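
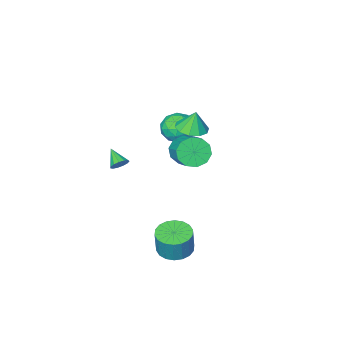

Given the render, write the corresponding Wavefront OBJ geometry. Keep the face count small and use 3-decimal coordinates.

v 2.423 3.418 -3.429
v 3.425 2.996 -3.516
v 3.658 3.22 -1.918
v 2.657 3.642 -1.831
v 3.5 3.469 -3.593
v 3.733 3.693 -1.995
v 3.362 3.932 -3.638
v 3.595 4.156 -2.04
v 3.038 4.293 -3.641
v 3.271 4.517 -2.043
v 2.592 4.481 -3.602
v 2.826 4.705 -2.005
v 2.113 4.458 -3.529
v 2.347 4.682 -1.931
v 1.696 4.23 -3.436
v 1.929 4.453 -1.838
v 1.422 3.84 -3.342
v 1.655 4.064 -1.744
v 1.347 3.367 -3.265
v 1.58 3.591 -1.667
v 1.485 2.904 -3.22
v 1.718 3.128 -1.622
v 1.809 2.543 -3.217
v 2.042 2.767 -1.619
v 2.254 2.355 -3.255
v 2.488 2.579 -1.658
v 2.733 2.378 -3.329
v 2.967 2.602 -1.731
v 3.151 2.607 -3.422
v 3.384 2.83 -1.824
v 2.029 -3.382 -0.648
v 2.648 -3.382 -0.616
v 1.991 -4.478 0.068
v 2.536 -3.199 -0.341
v 2.262 -3.073 -0.163
v 1.915 -3.046 -0.139
v 1.604 -3.125 -0.277
v 1.427 -3.286 -0.532
v 1.442 -3.477 -0.824
v 1.643 -3.638 -1.06
v 1.967 -3.717 -1.165
v 2.31 -3.69 -1.106
v 2.564 -3.566 -0.901
v 0.189 1.023 2.638
v 0.685 0.446 3.347
v 1.146 1.981 4.272
v 0.651 2.557 3.562
v 1.105 0.598 2.886
v 1.567 2.132 3.81
v 1.176 0.912 2.329
v 1.638 2.446 3.254
v 0.87 1.268 1.891
v 1.332 2.803 2.815
v 0.304 1.531 1.737
v 0.765 3.065 2.662
v -0.306 1.599 1.928
v 0.155 3.134 2.853
v -0.727 1.448 2.39
v -0.265 2.982 3.314
v -0.798 1.134 2.946
v -0.336 2.668 3.871
v -0.492 0.777 3.385
v -0.03 2.312 4.309
v 0.075 0.515 3.538
v 0.536 2.049 4.463
v -1.851 -3.112 1.217
v -1.284 -4.061 0.842
v -3.456 -3.779 0.478
v -2.889 -4.728 0.103
v -3.059 -4.563 1.246
v -2.067 -4.151 1.703
v -2.673 -3.689 -0.383
v -1.681 -3.277 0.074
v -1.792 -4.417 -0.147
v -2.031 -4.958 0.86
v -2.709 -2.882 0.46
v -2.948 -3.423 1.467
v -1.427 -3.528 1.094
v -3.313 -4.312 0.226
v -3.413 -4.215 0.897
v -3.08 -4.773 0.677
v -1.887 -3.581 1.6
v -1.554 -4.139 1.38
v -2.597 -4.434 1.617
v -3.186 -3.701 -0.06
v -2.853 -4.259 -0.28
v -1.66 -3.067 0.643
v -1.327 -3.625 0.423
v -2.143 -3.406 -0.297
v -1.392 -4.295 0.293
v -2.335 -4.687 -0.141
v -2.208 -4.076 -0.427
v -1.625 -3.834 -0.158
v -1.532 -4.613 0.885
v -2.475 -5.005 0.45
v -2.576 -4.908 1.122
v -1.993 -4.666 1.39
v -1.831 -4.822 0.303
v -2.265 -2.835 0.87
v -3.208 -3.227 0.435
v -2.747 -3.174 -0.07
v -2.164 -2.932 0.198
v -2.405 -3.153 1.461
v -3.348 -3.545 1.027
v -3.115 -4.006 1.478
v -2.532 -3.764 1.747
v -2.909 -3.018 1.017
v -2.094 -1.964 1.931
v -1.095 -1.745 2.046
v -2.286 -1.816 3.309
v -1.405 -1.199 1.944
v -1.979 -0.945 1.837
v -2.597 -1.08 1.766
v -3.023 -1.553 1.758
v -3.094 -2.183 1.815
v -2.783 -2.73 1.917
v -2.209 -2.983 2.024
v -1.592 -2.848 2.095
v -1.166 -2.375 2.103
f 2 1 5
f 2 5 3
f 3 5 6
f 3 6 4
f 5 1 7
f 5 7 6
f 6 7 8
f 6 8 4
f 7 1 9
f 7 9 8
f 8 9 10
f 8 10 4
f 9 1 11
f 9 11 10
f 10 11 12
f 10 12 4
f 11 1 13
f 11 13 12
f 12 13 14
f 12 14 4
f 13 1 15
f 13 15 14
f 14 15 16
f 14 16 4
f 15 1 17
f 15 17 16
f 16 17 18
f 16 18 4
f 17 1 19
f 17 19 18
f 18 19 20
f 18 20 4
f 19 1 21
f 19 21 20
f 20 21 22
f 20 22 4
f 21 1 23
f 21 23 22
f 22 23 24
f 22 24 4
f 23 1 25
f 23 25 24
f 24 25 26
f 24 26 4
f 25 1 27
f 25 27 26
f 26 27 28
f 26 28 4
f 27 1 29
f 27 29 28
f 28 29 30
f 28 30 4
f 29 1 2
f 29 2 30
f 30 2 3
f 30 3 4
f 32 31 34
f 32 34 33
f 34 31 35
f 34 35 33
f 35 31 36
f 35 36 33
f 36 31 37
f 36 37 33
f 37 31 38
f 37 38 33
f 38 31 39
f 38 39 33
f 39 31 40
f 39 40 33
f 40 31 41
f 40 41 33
f 41 31 42
f 41 42 33
f 42 31 43
f 42 43 33
f 43 31 32
f 43 32 33
f 45 44 48
f 45 48 46
f 46 48 49
f 46 49 47
f 48 44 50
f 48 50 49
f 49 50 51
f 49 51 47
f 50 44 52
f 50 52 51
f 51 52 53
f 51 53 47
f 52 44 54
f 52 54 53
f 53 54 55
f 53 55 47
f 54 44 56
f 54 56 55
f 55 56 57
f 55 57 47
f 56 44 58
f 56 58 57
f 57 58 59
f 57 59 47
f 58 44 60
f 58 60 59
f 59 60 61
f 59 61 47
f 60 44 62
f 60 62 61
f 61 62 63
f 61 63 47
f 62 44 64
f 62 64 63
f 63 64 65
f 63 65 47
f 64 44 45
f 64 45 65
f 65 45 46
f 65 46 47
f 66 103 82
f 103 77 106
f 82 106 71
f 103 106 82
f 66 82 78
f 82 71 83
f 78 83 67
f 82 83 78
f 66 78 87
f 78 67 88
f 87 88 73
f 78 88 87
f 66 87 99
f 87 73 102
f 99 102 76
f 87 102 99
f 66 99 103
f 99 76 107
f 103 107 77
f 99 107 103
f 67 83 94
f 83 71 97
f 94 97 75
f 83 97 94
f 71 106 84
f 106 77 105
f 84 105 70
f 106 105 84
f 77 107 104
f 107 76 100
f 104 100 68
f 107 100 104
f 76 102 101
f 102 73 89
f 101 89 72
f 102 89 101
f 73 88 93
f 88 67 90
f 93 90 74
f 88 90 93
f 69 95 81
f 95 75 96
f 81 96 70
f 95 96 81
f 69 81 79
f 81 70 80
f 79 80 68
f 81 80 79
f 69 79 86
f 79 68 85
f 86 85 72
f 79 85 86
f 69 86 91
f 86 72 92
f 91 92 74
f 86 92 91
f 69 91 95
f 91 74 98
f 95 98 75
f 91 98 95
f 70 96 84
f 96 75 97
f 84 97 71
f 96 97 84
f 68 80 104
f 80 70 105
f 104 105 77
f 80 105 104
f 72 85 101
f 85 68 100
f 101 100 76
f 85 100 101
f 74 92 93
f 92 72 89
f 93 89 73
f 92 89 93
f 75 98 94
f 98 74 90
f 94 90 67
f 98 90 94
f 109 108 111
f 109 111 110
f 111 108 112
f 111 112 110
f 112 108 113
f 112 113 110
f 113 108 114
f 113 114 110
f 114 108 115
f 114 115 110
f 115 108 116
f 115 116 110
f 116 108 117
f 116 117 110
f 117 108 118
f 117 118 110
f 118 108 119
f 118 119 110
f 119 108 109
f 119 109 110



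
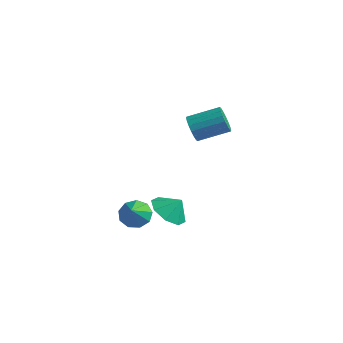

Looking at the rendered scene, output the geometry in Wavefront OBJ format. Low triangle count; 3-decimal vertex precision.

v -1.664 -1.721 3.321
v -1.181 -1.887 2.718
v -0.013 -0.724 3.336
v -0.496 -0.559 3.939
v -1.377 -1.623 2.592
v -0.208 -0.461 3.21
v -1.629 -1.379 2.61
v -0.46 -0.217 3.228
v -1.888 -1.202 2.769
v -0.72 -0.04 3.387
v -2.103 -1.129 3.037
v -0.935 0.033 3.655
v -2.231 -1.172 3.362
v -1.063 -0.01 3.979
v -2.247 -1.325 3.678
v -1.078 -0.163 4.296
v -2.147 -1.556 3.924
v -0.979 -0.393 4.542
v -1.952 -1.819 4.05
v -0.783 -0.657 4.668
v -1.7 -2.063 4.032
v -0.531 -0.901 4.65
v -1.44 -2.24 3.873
v -0.272 -1.078 4.491
v -1.225 -2.313 3.605
v -0.057 -1.151 4.223
v -1.097 -2.27 3.281
v 0.071 -1.108 3.898
v -1.082 -2.117 2.964
v 0.087 -0.955 3.582
v -3.917 -3.444 -3.053
v -3.245 -2.893 -2.911
v -3.383 -4.356 -2.047
v -3.703 -2.758 -2.545
v -4.261 -2.943 -2.417
v -4.658 -3.362 -2.587
v -4.708 -3.82 -2.975
v -4.388 -4.101 -3.4
v -3.847 -4.075 -3.663
v -3.339 -3.753 -3.64
v -3.101 -3.286 -3.343
v -1.927 -3.216 -2.062
v -0.979 -3.574 -2.488
v -1.393 -2.804 -1.218
v -1.173 -2.796 -2.744
v -1.81 -2.264 -2.6
v -2.515 -2.289 -2.141
v -2.876 -2.858 -1.635
v -2.681 -3.636 -1.379
v -2.045 -4.168 -1.523
v -1.339 -4.142 -1.982
f 2 1 5
f 2 5 3
f 3 5 6
f 3 6 4
f 5 1 7
f 5 7 6
f 6 7 8
f 6 8 4
f 7 1 9
f 7 9 8
f 8 9 10
f 8 10 4
f 9 1 11
f 9 11 10
f 10 11 12
f 10 12 4
f 11 1 13
f 11 13 12
f 12 13 14
f 12 14 4
f 13 1 15
f 13 15 14
f 14 15 16
f 14 16 4
f 15 1 17
f 15 17 16
f 16 17 18
f 16 18 4
f 17 1 19
f 17 19 18
f 18 19 20
f 18 20 4
f 19 1 21
f 19 21 20
f 20 21 22
f 20 22 4
f 21 1 23
f 21 23 22
f 22 23 24
f 22 24 4
f 23 1 25
f 23 25 24
f 24 25 26
f 24 26 4
f 25 1 27
f 25 27 26
f 26 27 28
f 26 28 4
f 27 1 29
f 27 29 28
f 28 29 30
f 28 30 4
f 29 1 2
f 29 2 30
f 30 2 3
f 30 3 4
f 32 31 34
f 32 34 33
f 34 31 35
f 34 35 33
f 35 31 36
f 35 36 33
f 36 31 37
f 36 37 33
f 37 31 38
f 37 38 33
f 38 31 39
f 38 39 33
f 39 31 40
f 39 40 33
f 40 31 41
f 40 41 33
f 41 31 32
f 41 32 33
f 43 42 45
f 43 45 44
f 45 42 46
f 45 46 44
f 46 42 47
f 46 47 44
f 47 42 48
f 47 48 44
f 48 42 49
f 48 49 44
f 49 42 50
f 49 50 44
f 50 42 51
f 50 51 44
f 51 42 43
f 51 43 44



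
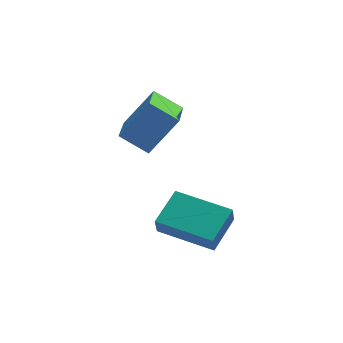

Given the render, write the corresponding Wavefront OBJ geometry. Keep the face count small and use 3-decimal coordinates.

v 0.238 0.272 -1.481
v 0.147 -0.04 -0.728
v 1.017 1.442 -0.902
v 0.925 1.13 -0.149
v 2.035 -0.81 -1.711
v 1.943 -1.122 -0.958
v 2.813 0.36 -1.132
v 2.722 0.048 -0.379
v 0.315 2.77 1.281
v 0.046 1.13 1.829
v -0.644 3.146 1.935
v -0.912 1.506 2.484
v 1.352 3.054 2.636
v 1.084 1.414 3.185
v 0.394 3.43 3.291
v 0.125 1.79 3.839
f 2 4 1
f 5 2 1
f 1 4 3
f 3 5 1
f 2 8 4
f 6 2 5
f 6 8 2
f 4 8 3
f 7 5 3
f 3 8 7
f 7 6 5
f 8 6 7
f 10 12 9
f 13 10 9
f 9 12 11
f 11 13 9
f 10 16 12
f 14 10 13
f 14 16 10
f 12 16 11
f 15 13 11
f 11 16 15
f 15 14 13
f 16 14 15



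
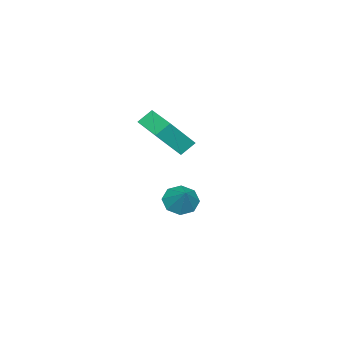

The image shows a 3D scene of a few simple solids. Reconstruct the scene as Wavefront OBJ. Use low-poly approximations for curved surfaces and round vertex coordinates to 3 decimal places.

v 1.976 -3.074 1.382
v 1.374 -2.637 2.005
v 3.064 -1.481 1.317
v 2.462 -1.044 1.939
v 3.098 -3.776 2.961
v 2.496 -3.339 3.583
v 4.186 -2.183 2.895
v 3.584 -1.746 3.518
v -0.191 -3.281 -3.719
v 0.607 -3.619 -4.11
v 0.671 -2.519 -2.621
v 0.406 -2.981 -4.395
v -0.145 -2.519 -4.284
v -0.722 -2.503 -3.842
v -0.988 -2.943 -3.328
v -0.787 -3.581 -3.043
v -0.237 -4.043 -3.154
v 0.34 -4.059 -3.596
f 2 4 1
f 5 2 1
f 1 4 3
f 3 5 1
f 2 8 4
f 6 2 5
f 6 8 2
f 4 8 3
f 7 5 3
f 3 8 7
f 7 6 5
f 8 6 7
f 10 9 12
f 10 12 11
f 12 9 13
f 12 13 11
f 13 9 14
f 13 14 11
f 14 9 15
f 14 15 11
f 15 9 16
f 15 16 11
f 16 9 17
f 16 17 11
f 17 9 18
f 17 18 11
f 18 9 10
f 18 10 11



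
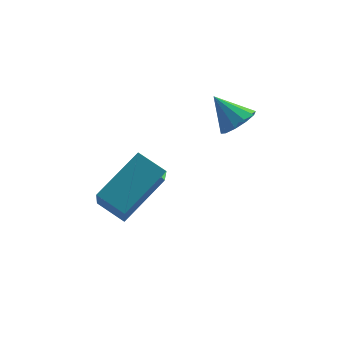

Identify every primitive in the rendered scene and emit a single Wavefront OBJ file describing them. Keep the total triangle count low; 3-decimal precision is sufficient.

v 3.42 -2.462 -0.415
v 3.816 -2.071 -0.36
v 2.86 -1.998 0.315
v 3.592 -1.963 -0.601
v 3.302 -2.046 -0.77
v 3.057 -2.288 -0.804
v 2.95 -2.596 -0.689
v 3.023 -2.854 -0.47
v 3.247 -2.962 -0.229
v 3.537 -2.879 -0.059
v 3.782 -2.637 -0.025
v 3.889 -2.328 -0.14
v -0.362 -3.583 -1.84
v 0.811 -2.752 -1.03
v -0.228 -2.382 -3.267
v 0.945 -1.551 -2.457
v 0.275 -4.109 -2.223
v 1.448 -3.278 -1.413
v 0.409 -2.908 -3.65
v 1.582 -2.077 -2.84
f 2 1 4
f 2 4 3
f 4 1 5
f 4 5 3
f 5 1 6
f 5 6 3
f 6 1 7
f 6 7 3
f 7 1 8
f 7 8 3
f 8 1 9
f 8 9 3
f 9 1 10
f 9 10 3
f 10 1 11
f 10 11 3
f 11 1 12
f 11 12 3
f 12 1 2
f 12 2 3
f 14 16 13
f 17 14 13
f 13 16 15
f 15 17 13
f 14 20 16
f 18 14 17
f 18 20 14
f 16 20 15
f 19 17 15
f 15 20 19
f 19 18 17
f 20 18 19



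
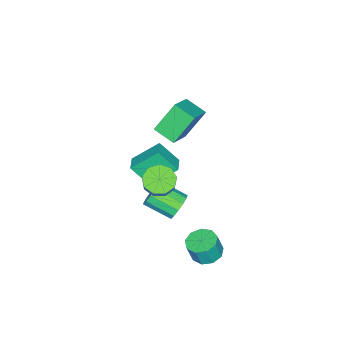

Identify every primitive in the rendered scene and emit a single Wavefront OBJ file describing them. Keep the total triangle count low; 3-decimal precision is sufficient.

v -0.982 -1.053 -0.62
v -0.567 -0.408 -1.182
v 0.236 0.138 0.039
v -0.178 -0.507 0.6
v -1.114 -0.165 -0.93
v -0.311 0.381 0.29
v -1.6 -0.337 -0.534
v -0.797 0.209 0.687
v -1.796 -0.844 -0.178
v -0.993 -0.298 1.043
v -1.611 -1.449 -0.029
v -0.808 -0.903 1.192
v -1.132 -1.869 -0.157
v -0.328 -1.323 1.064
v -0.582 -1.907 -0.501
v 0.221 -1.361 0.719
v -0.219 -1.545 -0.902
v 0.584 -0.999 0.319
v -0.213 -0.954 -1.17
v 0.59 -0.408 0.05
v 0.588 3.052 -3.339
v 1.458 3.246 -3.52
v 1.762 3.043 -2.283
v 0.892 2.848 -2.101
v 1.153 3.765 -3.36
v 1.457 3.561 -2.123
v 0.584 3.95 -3.19
v 0.888 3.746 -1.953
v 0.016 3.714 -3.089
v 0.32 3.511 -1.852
v -0.284 3.169 -3.105
v 0.02 2.965 -1.868
v -0.176 2.569 -3.23
v 0.128 2.365 -1.993
v 0.29 2.195 -3.406
v 0.594 1.991 -2.169
v 0.895 2.222 -3.551
v 1.199 2.018 -2.314
v 1.356 2.637 -3.595
v 1.66 2.433 -2.358
v -1.448 -0.068 -2.797
v -0.955 -0.294 -3.503
v -0.6 -1.878 -2.749
v -1.092 -1.652 -2.043
v -0.644 -0.07 -3.18
v -0.289 -1.654 -2.425
v -0.588 0.154 -2.735
v -0.233 -1.429 -1.98
v -0.805 0.308 -2.31
v -0.45 -1.275 -1.555
v -1.226 0.343 -2.04
v -0.871 -1.241 -1.285
v -1.717 0.247 -2.01
v -1.362 -1.337 -1.255
v -2.123 0.051 -2.23
v -1.768 -1.533 -1.475
v -2.314 -0.183 -2.631
v -1.959 -1.767 -1.876
v -2.23 -0.38 -3.084
v -1.875 -1.964 -2.329
v -1.898 -0.478 -3.446
v -1.543 -2.062 -2.692
v -1.422 -0.446 -3.603
v -1.067 -2.03 -2.848
v -3.924 -3.54 -3.925
v -3.571 -4.649 -2.618
v -4.913 -2.302 -2.608
v -4.56 -3.411 -1.301
v -2.96 -2.989 -3.719
v -2.607 -4.098 -2.412
v -3.949 -1.751 -2.402
v -3.596 -2.86 -1.095
v -3.957 -1.224 4.333
v -2.376 -0.958 5.193
v -3.911 0.067 3.848
v -2.329 0.333 4.708
v -2.931 -1.893 2.652
v -1.349 -1.627 3.512
v -2.884 -0.602 2.167
v -1.303 -0.336 3.027
f 2 1 5
f 2 5 3
f 3 5 6
f 3 6 4
f 5 1 7
f 5 7 6
f 6 7 8
f 6 8 4
f 7 1 9
f 7 9 8
f 8 9 10
f 8 10 4
f 9 1 11
f 9 11 10
f 10 11 12
f 10 12 4
f 11 1 13
f 11 13 12
f 12 13 14
f 12 14 4
f 13 1 15
f 13 15 14
f 14 15 16
f 14 16 4
f 15 1 17
f 15 17 16
f 16 17 18
f 16 18 4
f 17 1 19
f 17 19 18
f 18 19 20
f 18 20 4
f 19 1 2
f 19 2 20
f 20 2 3
f 20 3 4
f 22 21 25
f 22 25 23
f 23 25 26
f 23 26 24
f 25 21 27
f 25 27 26
f 26 27 28
f 26 28 24
f 27 21 29
f 27 29 28
f 28 29 30
f 28 30 24
f 29 21 31
f 29 31 30
f 30 31 32
f 30 32 24
f 31 21 33
f 31 33 32
f 32 33 34
f 32 34 24
f 33 21 35
f 33 35 34
f 34 35 36
f 34 36 24
f 35 21 37
f 35 37 36
f 36 37 38
f 36 38 24
f 37 21 39
f 37 39 38
f 38 39 40
f 38 40 24
f 39 21 22
f 39 22 40
f 40 22 23
f 40 23 24
f 42 41 45
f 42 45 43
f 43 45 46
f 43 46 44
f 45 41 47
f 45 47 46
f 46 47 48
f 46 48 44
f 47 41 49
f 47 49 48
f 48 49 50
f 48 50 44
f 49 41 51
f 49 51 50
f 50 51 52
f 50 52 44
f 51 41 53
f 51 53 52
f 52 53 54
f 52 54 44
f 53 41 55
f 53 55 54
f 54 55 56
f 54 56 44
f 55 41 57
f 55 57 56
f 56 57 58
f 56 58 44
f 57 41 59
f 57 59 58
f 58 59 60
f 58 60 44
f 59 41 61
f 59 61 60
f 60 61 62
f 60 62 44
f 61 41 63
f 61 63 62
f 62 63 64
f 62 64 44
f 63 41 42
f 63 42 64
f 64 42 43
f 64 43 44
f 66 68 65
f 69 66 65
f 65 68 67
f 67 69 65
f 66 72 68
f 70 66 69
f 70 72 66
f 68 72 67
f 71 69 67
f 67 72 71
f 71 70 69
f 72 70 71
f 74 76 73
f 77 74 73
f 73 76 75
f 75 77 73
f 74 80 76
f 78 74 77
f 78 80 74
f 76 80 75
f 79 77 75
f 75 80 79
f 79 78 77
f 80 78 79



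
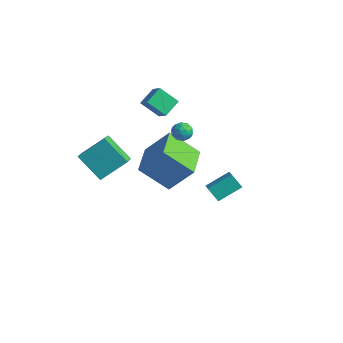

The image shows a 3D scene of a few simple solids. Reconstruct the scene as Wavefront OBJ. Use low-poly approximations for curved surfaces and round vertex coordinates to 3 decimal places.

v -4.971 -3.495 -0.294
v -4.266 -4.455 0.441
v -4.305 -2.231 0.717
v -3.6 -3.191 1.452
v -3.56 -3.329 -1.432
v -2.855 -4.289 -0.697
v -2.894 -2.065 -0.421
v -2.189 -3.025 0.314
v 1.425 -1.184 -0.585
v 1.931 0.002 0.055
v 2.038 -1.086 -1.251
v 2.544 0.1 -0.611
v 2.076 -1.74 -0.069
v 2.582 -0.554 0.571
v 2.689 -1.642 -0.735
v 3.195 -0.456 -0.095
v -4.073 2.802 -1.319
v -3.746 2.865 -1.855
v -3.394 2.115 -0.985
v -3.067 2.178 -1.521
v -3.086 2.652 -1.105
v -3.505 3.076 -1.311
v -3.635 1.904 -1.529
v -4.054 2.328 -1.735
v -3.475 2.309 -1.984
v -3.136 2.772 -1.723
v -4.004 2.208 -1.117
v -3.665 2.671 -0.856
v -3.969 2.893 -1.616
v -3.171 2.087 -1.224
v -3.182 2.365 -0.98
v -2.99 2.402 -1.295
v -3.827 3.018 -1.297
v -3.635 3.055 -1.612
v -3.247 2.93 -1.171
v -3.505 1.925 -1.228
v -3.313 1.962 -1.543
v -4.15 2.578 -1.545
v -3.958 2.615 -1.86
v -3.893 2.05 -1.669
v -3.618 2.604 -2.007
v -3.219 2.201 -1.811
v -3.553 2.039 -1.816
v -3.799 2.288 -1.937
v -3.418 2.876 -1.853
v -3.019 2.473 -1.658
v -3.03 2.751 -1.413
v -3.276 3.001 -1.534
v -3.259 2.55 -1.93
v -4.121 2.507 -1.182
v -3.722 2.104 -0.987
v -3.864 1.979 -1.306
v -4.11 2.229 -1.427
v -3.921 2.779 -1.029
v -3.522 2.376 -0.833
v -3.341 2.692 -0.903
v -3.587 2.941 -1.024
v -3.881 2.43 -0.91
v -3.932 2.347 -4.675
v -5.313 1.467 -3.298
v -2.854 3.123 -3.1
v -4.235 2.243 -1.722
v -2.785 0.637 -4.618
v -4.166 -0.243 -3.24
v -1.707 1.413 -3.042
v -3.088 0.533 -1.665
v -4.432 0.25 1.763
v -4.493 1.262 2.261
v -3.554 0.72 0.913
v -3.615 1.733 1.41
v -3.685 -0.013 2.39
v -3.746 1 2.887
v -2.807 0.458 1.539
v -2.868 1.47 2.037
f 2 4 1
f 5 2 1
f 1 4 3
f 3 5 1
f 2 8 4
f 6 2 5
f 6 8 2
f 4 8 3
f 7 5 3
f 3 8 7
f 7 6 5
f 8 6 7
f 10 12 9
f 13 10 9
f 9 12 11
f 11 13 9
f 10 16 12
f 14 10 13
f 14 16 10
f 12 16 11
f 15 13 11
f 11 16 15
f 15 14 13
f 16 14 15
f 17 54 33
f 54 28 57
f 33 57 22
f 54 57 33
f 17 33 29
f 33 22 34
f 29 34 18
f 33 34 29
f 17 29 38
f 29 18 39
f 38 39 24
f 29 39 38
f 17 38 50
f 38 24 53
f 50 53 27
f 38 53 50
f 17 50 54
f 50 27 58
f 54 58 28
f 50 58 54
f 18 34 45
f 34 22 48
f 45 48 26
f 34 48 45
f 22 57 35
f 57 28 56
f 35 56 21
f 57 56 35
f 28 58 55
f 58 27 51
f 55 51 19
f 58 51 55
f 27 53 52
f 53 24 40
f 52 40 23
f 53 40 52
f 24 39 44
f 39 18 41
f 44 41 25
f 39 41 44
f 20 46 32
f 46 26 47
f 32 47 21
f 46 47 32
f 20 32 30
f 32 21 31
f 30 31 19
f 32 31 30
f 20 30 37
f 30 19 36
f 37 36 23
f 30 36 37
f 20 37 42
f 37 23 43
f 42 43 25
f 37 43 42
f 20 42 46
f 42 25 49
f 46 49 26
f 42 49 46
f 21 47 35
f 47 26 48
f 35 48 22
f 47 48 35
f 19 31 55
f 31 21 56
f 55 56 28
f 31 56 55
f 23 36 52
f 36 19 51
f 52 51 27
f 36 51 52
f 25 43 44
f 43 23 40
f 44 40 24
f 43 40 44
f 26 49 45
f 49 25 41
f 45 41 18
f 49 41 45
f 60 62 59
f 63 60 59
f 59 62 61
f 61 63 59
f 60 66 62
f 64 60 63
f 64 66 60
f 62 66 61
f 65 63 61
f 61 66 65
f 65 64 63
f 66 64 65
f 68 70 67
f 71 68 67
f 67 70 69
f 69 71 67
f 68 74 70
f 72 68 71
f 72 74 68
f 70 74 69
f 73 71 69
f 69 74 73
f 73 72 71
f 74 72 73



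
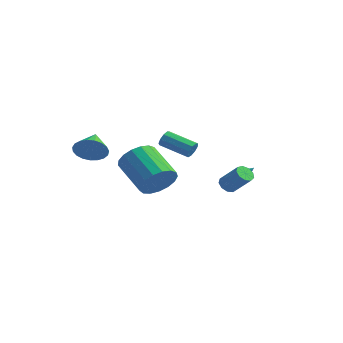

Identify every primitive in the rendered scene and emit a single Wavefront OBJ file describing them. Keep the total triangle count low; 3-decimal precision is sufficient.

v -0.008 0.157 -1.783
v 0.582 0.355 -0.938
v -1.202 0.861 0.189
v -1.792 0.663 -0.657
v 0.559 0.798 -1.175
v -1.226 1.304 -0.048
v 0.405 1.094 -1.551
v -1.379 1.6 -0.424
v 0.157 1.175 -1.98
v -1.627 1.681 -0.853
v -0.129 1.023 -2.364
v -1.913 1.529 -1.238
v -0.387 0.673 -2.616
v -2.171 1.179 -1.489
v -0.559 0.204 -2.676
v -2.343 0.71 -1.549
v -0.604 -0.275 -2.532
v -2.388 0.231 -1.406
v -0.512 -0.656 -2.217
v -2.296 -0.149 -1.09
v -0.306 -0.85 -1.802
v -2.09 -0.344 -0.675
v -0.03 -0.814 -1.383
v -1.815 -0.307 -0.256
v 0.25 -0.555 -1.056
v -1.534 -0.049 0.071
v 0.471 -0.133 -0.895
v -1.313 0.373 0.232
v 2.317 3.365 -1.885
v 2.638 3.508 -2.255
v 2.943 3.795 -1.175
v 2.429 3.74 -2.212
v 2.178 3.829 -2.044
v 1.979 3.74 -1.816
v 1.91 3.508 -1.614
v 1.997 3.221 -1.516
v 2.206 2.989 -1.559
v 2.457 2.9 -1.727
v 2.656 2.989 -1.955
v 2.725 3.221 -2.157
v 3.19 1.377 -1.557
v 3.549 1.342 -1.932
v 4.569 1.369 -0.958
v 4.21 1.403 -0.583
v 3.476 1.684 -1.864
v 4.495 1.71 -0.891
v 3.269 1.882 -1.653
v 4.289 1.908 -0.68
v 3.025 1.843 -1.397
v 4.045 1.87 -0.423
v 2.859 1.587 -1.215
v 3.878 1.613 -0.242
v 2.847 1.232 -1.194
v 3.867 1.258 -0.22
v 2.996 0.945 -1.342
v 4.016 0.971 -0.368
v 3.236 0.86 -1.591
v 4.256 0.886 -0.617
v 3.454 1.017 -1.824
v 4.474 1.043 -0.85
v 0.384 2.272 -0.152
v 0.593 1.988 0.203
v -0.896 1.624 0.787
v -1.104 1.908 0.432
v 0.558 2.309 0.315
v -0.93 1.945 0.899
v 0.442 2.613 0.209
v -1.046 2.249 0.793
v 0.299 2.757 -0.066
v -1.189 2.393 0.518
v 0.196 2.674 -0.381
v -1.293 2.31 0.203
v 0.181 2.403 -0.589
v -1.308 2.039 -0.005
v 0.261 2.071 -0.593
v -1.228 1.707 -0.009
v 0.399 1.832 -0.39
v -1.09 1.468 0.194
v 0.53 1.8 -0.076
v -0.959 1.436 0.508
v -2.642 -1.733 0.258
v -1.977 -1.671 0.845
v -3.298 -0.627 0.882
v -1.86 -1.448 0.573
v -1.879 -1.275 0.247
v -2.03 -1.181 -0.078
v -2.287 -1.183 -0.345
v -2.605 -1.279 -0.507
v -2.929 -1.455 -0.537
v -3.204 -1.678 -0.43
v -3.382 -1.911 -0.204
v -3.432 -2.113 0.102
v -3.345 -2.25 0.435
v -3.136 -2.297 0.737
v -2.843 -2.247 0.956
v -2.514 -2.108 1.055
v -2.208 -1.904 1.016
f 2 1 5
f 2 5 3
f 3 5 6
f 3 6 4
f 5 1 7
f 5 7 6
f 6 7 8
f 6 8 4
f 7 1 9
f 7 9 8
f 8 9 10
f 8 10 4
f 9 1 11
f 9 11 10
f 10 11 12
f 10 12 4
f 11 1 13
f 11 13 12
f 12 13 14
f 12 14 4
f 13 1 15
f 13 15 14
f 14 15 16
f 14 16 4
f 15 1 17
f 15 17 16
f 16 17 18
f 16 18 4
f 17 1 19
f 17 19 18
f 18 19 20
f 18 20 4
f 19 1 21
f 19 21 20
f 20 21 22
f 20 22 4
f 21 1 23
f 21 23 22
f 22 23 24
f 22 24 4
f 23 1 25
f 23 25 24
f 24 25 26
f 24 26 4
f 25 1 27
f 25 27 26
f 26 27 28
f 26 28 4
f 27 1 2
f 27 2 28
f 28 2 3
f 28 3 4
f 30 29 32
f 30 32 31
f 32 29 33
f 32 33 31
f 33 29 34
f 33 34 31
f 34 29 35
f 34 35 31
f 35 29 36
f 35 36 31
f 36 29 37
f 36 37 31
f 37 29 38
f 37 38 31
f 38 29 39
f 38 39 31
f 39 29 40
f 39 40 31
f 40 29 30
f 40 30 31
f 42 41 45
f 42 45 43
f 43 45 46
f 43 46 44
f 45 41 47
f 45 47 46
f 46 47 48
f 46 48 44
f 47 41 49
f 47 49 48
f 48 49 50
f 48 50 44
f 49 41 51
f 49 51 50
f 50 51 52
f 50 52 44
f 51 41 53
f 51 53 52
f 52 53 54
f 52 54 44
f 53 41 55
f 53 55 54
f 54 55 56
f 54 56 44
f 55 41 57
f 55 57 56
f 56 57 58
f 56 58 44
f 57 41 59
f 57 59 58
f 58 59 60
f 58 60 44
f 59 41 42
f 59 42 60
f 60 42 43
f 60 43 44
f 62 61 65
f 62 65 63
f 63 65 66
f 63 66 64
f 65 61 67
f 65 67 66
f 66 67 68
f 66 68 64
f 67 61 69
f 67 69 68
f 68 69 70
f 68 70 64
f 69 61 71
f 69 71 70
f 70 71 72
f 70 72 64
f 71 61 73
f 71 73 72
f 72 73 74
f 72 74 64
f 73 61 75
f 73 75 74
f 74 75 76
f 74 76 64
f 75 61 77
f 75 77 76
f 76 77 78
f 76 78 64
f 77 61 79
f 77 79 78
f 78 79 80
f 78 80 64
f 79 61 62
f 79 62 80
f 80 62 63
f 80 63 64
f 82 81 84
f 82 84 83
f 84 81 85
f 84 85 83
f 85 81 86
f 85 86 83
f 86 81 87
f 86 87 83
f 87 81 88
f 87 88 83
f 88 81 89
f 88 89 83
f 89 81 90
f 89 90 83
f 90 81 91
f 90 91 83
f 91 81 92
f 91 92 83
f 92 81 93
f 92 93 83
f 93 81 94
f 93 94 83
f 94 81 95
f 94 95 83
f 95 81 96
f 95 96 83
f 96 81 97
f 96 97 83
f 97 81 82
f 97 82 83



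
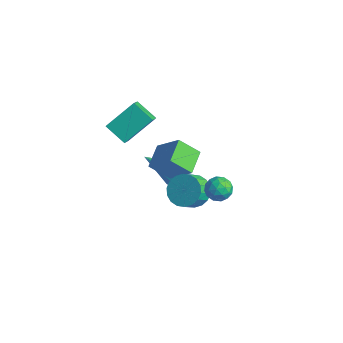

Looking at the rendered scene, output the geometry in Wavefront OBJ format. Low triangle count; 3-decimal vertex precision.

v 3.077 1.229 0.27
v 3.615 1.21 0.817
v 3.225 0.01 0.083
v 3.763 -0.009 0.63
v 3.029 0.115 0.818
v 2.937 0.868 0.933
v 3.903 0.352 -0.033
v 3.811 1.105 0.082
v 4.125 0.668 0.63
v 3.585 0.522 1.156
v 3.255 0.698 -0.256
v 2.715 0.552 0.27
v 3.333 1.326 0.56
v 3.507 -0.106 0.34
v 3.076 -0.034 0.45
v 3.392 -0.045 0.772
v 2.935 1.125 0.628
v 3.251 1.115 0.95
v 2.906 0.471 0.95
v 3.589 0.105 -0.05
v 3.905 0.095 0.272
v 3.448 1.265 0.128
v 3.764 1.254 0.45
v 3.934 0.749 -0.05
v 3.949 0.997 0.772
v 4.036 0.281 0.662
v 4.118 0.492 0.272
v 4.064 0.935 0.34
v 3.631 0.911 1.08
v 3.719 0.195 0.971
v 3.287 0.267 1.081
v 3.233 0.71 1.149
v 3.931 0.593 0.971
v 3.121 1.025 -0.071
v 3.209 0.309 -0.18
v 3.607 0.51 -0.249
v 3.553 0.953 -0.181
v 2.804 0.939 0.238
v 2.891 0.223 0.128
v 2.776 0.285 0.56
v 2.722 0.728 0.628
v 2.909 0.627 -0.071
v -1.539 2.013 -3.179
v -1.079 1.377 -3.089
v -2.961 1.127 -2.161
v -0.997 1.677 -2.713
v -1.122 2.106 -2.515
v -1.406 2.499 -2.57
v -1.741 2.706 -2.858
v -1.999 2.649 -3.269
v -2.082 2.348 -3.645
v -1.957 1.92 -3.843
v -1.672 1.527 -3.787
v -1.337 1.32 -3.499
v -3.825 -0.734 1.094
v -3.459 0.869 2.301
v -4.524 0.093 0.207
v -4.158 1.697 1.414
v -2.622 -0.477 0.386
v -2.256 1.127 1.593
v -3.321 0.351 -0.501
v -2.955 1.954 0.706
v -0.308 0.632 -1.645
v -1.077 -0.173 -0.654
v -1.027 1.842 -1.22
v -1.795 1.037 -0.229
v 1.015 0.963 -0.351
v 0.247 0.158 0.64
v 0.297 2.173 0.074
v -0.472 1.368 1.065
v 1.483 0.662 -1.335
v 2.086 1.248 -0.83
v 2.239 0.443 -0.081
v 1.637 -0.142 -0.585
v 1.696 1.336 -0.655
v 1.85 0.531 0.094
v 1.264 1.29 -0.615
v 1.418 0.486 0.134
v 0.875 1.121 -0.718
v 1.029 0.316 0.032
v 0.607 0.86 -0.942
v 0.761 0.056 -0.193
v 0.513 0.56 -1.245
v 0.666 -0.244 -0.495
v 0.61 0.281 -1.565
v 0.764 -0.523 -0.815
v 0.881 0.077 -1.839
v 1.034 -0.728 -1.09
v 1.27 -0.011 -2.014
v 1.424 -0.816 -1.265
v 1.702 0.034 -2.054
v 1.856 -0.77 -1.305
v 2.091 0.204 -1.952
v 2.245 -0.601 -1.202
v 2.359 0.464 -1.727
v 2.513 -0.34 -0.978
v 2.454 0.764 -1.425
v 2.607 -0.04 -0.675
v 2.356 1.043 -1.105
v 2.51 0.239 -0.355
f 1 38 17
f 38 12 41
f 17 41 6
f 38 41 17
f 1 17 13
f 17 6 18
f 13 18 2
f 17 18 13
f 1 13 22
f 13 2 23
f 22 23 8
f 13 23 22
f 1 22 34
f 22 8 37
f 34 37 11
f 22 37 34
f 1 34 38
f 34 11 42
f 38 42 12
f 34 42 38
f 2 18 29
f 18 6 32
f 29 32 10
f 18 32 29
f 6 41 19
f 41 12 40
f 19 40 5
f 41 40 19
f 12 42 39
f 42 11 35
f 39 35 3
f 42 35 39
f 11 37 36
f 37 8 24
f 36 24 7
f 37 24 36
f 8 23 28
f 23 2 25
f 28 25 9
f 23 25 28
f 4 30 16
f 30 10 31
f 16 31 5
f 30 31 16
f 4 16 14
f 16 5 15
f 14 15 3
f 16 15 14
f 4 14 21
f 14 3 20
f 21 20 7
f 14 20 21
f 4 21 26
f 21 7 27
f 26 27 9
f 21 27 26
f 4 26 30
f 26 9 33
f 30 33 10
f 26 33 30
f 5 31 19
f 31 10 32
f 19 32 6
f 31 32 19
f 3 15 39
f 15 5 40
f 39 40 12
f 15 40 39
f 7 20 36
f 20 3 35
f 36 35 11
f 20 35 36
f 9 27 28
f 27 7 24
f 28 24 8
f 27 24 28
f 10 33 29
f 33 9 25
f 29 25 2
f 33 25 29
f 44 43 46
f 44 46 45
f 46 43 47
f 46 47 45
f 47 43 48
f 47 48 45
f 48 43 49
f 48 49 45
f 49 43 50
f 49 50 45
f 50 43 51
f 50 51 45
f 51 43 52
f 51 52 45
f 52 43 53
f 52 53 45
f 53 43 54
f 53 54 45
f 54 43 44
f 54 44 45
f 56 58 55
f 59 56 55
f 55 58 57
f 57 59 55
f 56 62 58
f 60 56 59
f 60 62 56
f 58 62 57
f 61 59 57
f 57 62 61
f 61 60 59
f 62 60 61
f 64 66 63
f 67 64 63
f 63 66 65
f 65 67 63
f 64 70 66
f 68 64 67
f 68 70 64
f 66 70 65
f 69 67 65
f 65 70 69
f 69 68 67
f 70 68 69
f 72 71 75
f 72 75 73
f 73 75 76
f 73 76 74
f 75 71 77
f 75 77 76
f 76 77 78
f 76 78 74
f 77 71 79
f 77 79 78
f 78 79 80
f 78 80 74
f 79 71 81
f 79 81 80
f 80 81 82
f 80 82 74
f 81 71 83
f 81 83 82
f 82 83 84
f 82 84 74
f 83 71 85
f 83 85 84
f 84 85 86
f 84 86 74
f 85 71 87
f 85 87 86
f 86 87 88
f 86 88 74
f 87 71 89
f 87 89 88
f 88 89 90
f 88 90 74
f 89 71 91
f 89 91 90
f 90 91 92
f 90 92 74
f 91 71 93
f 91 93 92
f 92 93 94
f 92 94 74
f 93 71 95
f 93 95 94
f 94 95 96
f 94 96 74
f 95 71 97
f 95 97 96
f 96 97 98
f 96 98 74
f 97 71 99
f 97 99 98
f 98 99 100
f 98 100 74
f 99 71 72
f 99 72 100
f 100 72 73
f 100 73 74



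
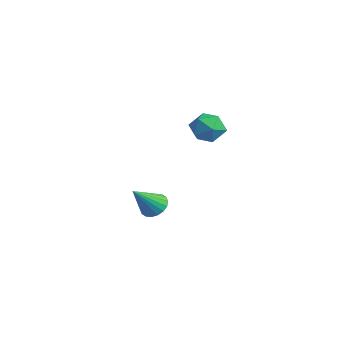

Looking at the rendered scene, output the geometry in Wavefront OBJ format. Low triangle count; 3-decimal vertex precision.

v -1.152 -0.356 -4.472
v -0.343 -0.255 -4.558
v -0.828 -1.724 -3.008
v -0.43 -0.006 -4.306
v -0.66 0.174 -4.087
v -0.987 0.249 -3.944
v -1.347 0.204 -3.906
v -1.669 0.048 -3.981
v -1.888 -0.188 -4.152
v -1.962 -0.457 -4.387
v -1.875 -0.706 -4.639
v -1.645 -0.886 -4.858
v -1.317 -0.961 -5.001
v -0.957 -0.916 -5.039
v -0.636 -0.761 -4.964
v -0.416 -0.525 -4.793
v 1.978 0.612 2.061
v 2.756 0.974 1.571
v 2.964 -0.194 3.029
v 3.742 0.168 2.539
v 3.187 0.766 3.097
v 2.578 1.264 2.499
v 3.142 -0.484 2.101
v 2.533 0.014 1.503
v 3.475 0.297 1.596
v 3.503 1.07 2.211
v 2.217 -0.29 2.389
v 2.245 0.483 3.004
f 2 1 4
f 2 4 3
f 4 1 5
f 4 5 3
f 5 1 6
f 5 6 3
f 6 1 7
f 6 7 3
f 7 1 8
f 7 8 3
f 8 1 9
f 8 9 3
f 9 1 10
f 9 10 3
f 10 1 11
f 10 11 3
f 11 1 12
f 11 12 3
f 12 1 13
f 12 13 3
f 13 1 14
f 13 14 3
f 14 1 15
f 14 15 3
f 15 1 16
f 15 16 3
f 16 1 2
f 16 2 3
f 17 28 22
f 17 22 18
f 17 18 24
f 17 24 27
f 17 27 28
f 18 22 26
f 22 28 21
f 28 27 19
f 27 24 23
f 24 18 25
f 20 26 21
f 20 21 19
f 20 19 23
f 20 23 25
f 20 25 26
f 21 26 22
f 19 21 28
f 23 19 27
f 25 23 24
f 26 25 18



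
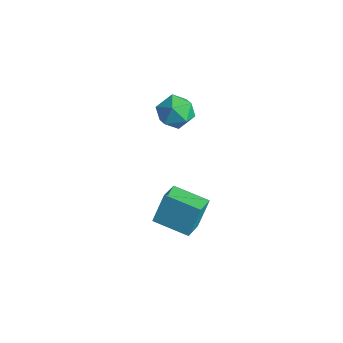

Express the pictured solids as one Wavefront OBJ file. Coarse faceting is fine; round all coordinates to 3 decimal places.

v 0.068 2.496 2.883
v 1.015 2.302 2.371
v -0.155 0.758 3.129
v 0.792 0.564 2.617
v 0.79 1.047 3.598
v 0.927 2.121 3.446
v -0.067 0.939 2.054
v 0.07 2.013 1.902
v 0.931 1.34 1.859
v 1.461 1.407 2.813
v -0.601 1.653 2.687
v -0.071 1.72 3.641
v 1.786 -0.979 -3.622
v 1.716 -0.18 -2.022
v 1.041 0.193 -4.24
v 0.972 0.992 -2.64
v 3.528 -0.072 -4
v 3.459 0.727 -2.4
v 2.784 1.1 -4.618
v 2.714 1.899 -3.018
f 1 12 6
f 1 6 2
f 1 2 8
f 1 8 11
f 1 11 12
f 2 6 10
f 6 12 5
f 12 11 3
f 11 8 7
f 8 2 9
f 4 10 5
f 4 5 3
f 4 3 7
f 4 7 9
f 4 9 10
f 5 10 6
f 3 5 12
f 7 3 11
f 9 7 8
f 10 9 2
f 14 16 13
f 17 14 13
f 13 16 15
f 15 17 13
f 14 20 16
f 18 14 17
f 18 20 14
f 16 20 15
f 19 17 15
f 15 20 19
f 19 18 17
f 20 18 19



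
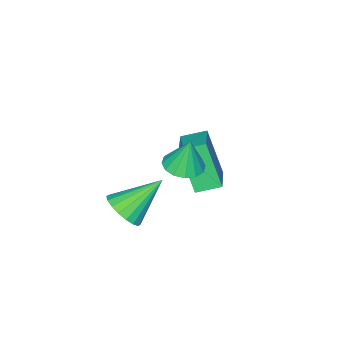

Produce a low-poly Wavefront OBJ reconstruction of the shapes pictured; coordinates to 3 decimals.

v -3.308 -0.564 -3.069
v -3.429 -1.426 -1.313
v -2.254 0.299 -2.573
v -2.375 -0.563 -0.817
v -2.645 -1.217 -3.343
v -2.766 -2.079 -1.587
v -1.591 -0.354 -2.847
v -1.712 -1.216 -1.091
v 0.144 0.665 0.555
v 0.837 0.861 0.571
v 0.056 0.875 1.825
v 0.649 1.176 0.506
v 0.326 1.354 0.454
v -0.046 1.348 0.429
v -0.367 1.159 0.438
v -0.551 0.837 0.478
v -0.549 0.47 0.539
v -0.361 0.154 0.604
v -0.038 -0.024 0.656
v 0.334 -0.018 0.681
v 0.655 0.171 0.672
v 0.839 0.493 0.632
v 1.599 -0.687 -1.743
v 2.166 -0.368 -1.277
v 0.341 -0.093 -0.617
v 2.09 -0.103 -1.502
v 1.917 0.047 -1.775
v 1.68 0.051 -2.042
v 1.428 -0.091 -2.249
v 1.21 -0.351 -2.356
v 1.069 -0.678 -2.341
v 1.032 -1.006 -2.208
v 1.109 -1.271 -1.983
v 1.282 -1.421 -1.71
v 1.518 -1.425 -1.444
v 1.771 -1.283 -1.237
v 1.989 -1.022 -1.13
v 2.13 -0.696 -1.144
f 2 4 1
f 5 2 1
f 1 4 3
f 3 5 1
f 2 8 4
f 6 2 5
f 6 8 2
f 4 8 3
f 7 5 3
f 3 8 7
f 7 6 5
f 8 6 7
f 10 9 12
f 10 12 11
f 12 9 13
f 12 13 11
f 13 9 14
f 13 14 11
f 14 9 15
f 14 15 11
f 15 9 16
f 15 16 11
f 16 9 17
f 16 17 11
f 17 9 18
f 17 18 11
f 18 9 19
f 18 19 11
f 19 9 20
f 19 20 11
f 20 9 21
f 20 21 11
f 21 9 22
f 21 22 11
f 22 9 10
f 22 10 11
f 24 23 26
f 24 26 25
f 26 23 27
f 26 27 25
f 27 23 28
f 27 28 25
f 28 23 29
f 28 29 25
f 29 23 30
f 29 30 25
f 30 23 31
f 30 31 25
f 31 23 32
f 31 32 25
f 32 23 33
f 32 33 25
f 33 23 34
f 33 34 25
f 34 23 35
f 34 35 25
f 35 23 36
f 35 36 25
f 36 23 37
f 36 37 25
f 37 23 38
f 37 38 25
f 38 23 24
f 38 24 25



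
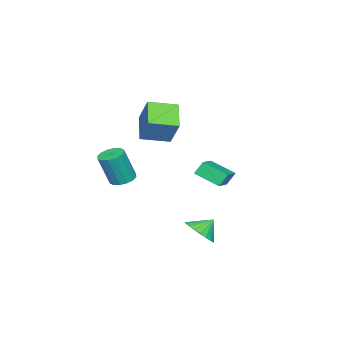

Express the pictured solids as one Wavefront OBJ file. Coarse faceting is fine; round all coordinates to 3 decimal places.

v 3.619 3.064 -2.431
v 4.484 3.216 -1.837
v 2.961 3.596 -1.609
v 4.48 3.562 -2.064
v 4.345 3.832 -2.346
v 4.1 3.985 -2.642
v 3.781 3.998 -2.906
v 3.438 3.869 -3.097
v 3.122 3.617 -3.187
v 2.882 3.281 -3.162
v 2.755 2.912 -3.025
v 2.759 2.566 -2.798
v 2.893 2.296 -2.516
v 3.139 2.143 -2.22
v 3.457 2.13 -1.957
v 3.801 2.259 -1.765
v 4.116 2.511 -1.675
v 4.356 2.847 -1.701
v 0.633 -3.381 -0.85
v 1.401 -3.131 -0.991
v 1.935 -3.608 1.068
v 1.167 -3.859 1.21
v 1.195 -2.785 -0.857
v 1.729 -3.262 1.202
v 0.839 -2.598 -0.721
v 1.373 -3.075 1.338
v 0.428 -2.621 -0.62
v 0.962 -3.099 1.439
v 0.071 -2.848 -0.58
v 0.605 -3.326 1.479
v -0.135 -3.218 -0.613
v 0.399 -3.695 1.446
v -0.135 -3.632 -0.708
v 0.399 -4.109 1.351
v 0.071 -3.978 -0.842
v 0.605 -4.455 1.217
v 0.427 -4.165 -0.978
v 0.961 -4.642 1.081
v 0.838 -4.141 -1.079
v 1.372 -4.619 0.98
v 1.195 -3.914 -1.119
v 1.729 -4.392 0.94
v 1.401 -3.545 -1.086
v 1.935 -4.022 0.973
v -5.022 -3.393 1.8
v -4.267 -2.393 3.535
v -3.613 -2.571 0.713
v -2.858 -1.571 2.448
v -3.902 -4.849 2.152
v -3.147 -3.849 3.887
v -2.493 -4.027 1.065
v -1.738 -3.027 2.8
v -1.416 1.205 0.727
v 0.477 1.664 1.426
v -1.517 2.71 0.01
v 0.377 3.169 0.709
v -1.037 0.851 -0.069
v 0.857 1.31 0.63
v -1.137 2.356 -0.786
v 0.756 2.815 -0.087
f 2 1 4
f 2 4 3
f 4 1 5
f 4 5 3
f 5 1 6
f 5 6 3
f 6 1 7
f 6 7 3
f 7 1 8
f 7 8 3
f 8 1 9
f 8 9 3
f 9 1 10
f 9 10 3
f 10 1 11
f 10 11 3
f 11 1 12
f 11 12 3
f 12 1 13
f 12 13 3
f 13 1 14
f 13 14 3
f 14 1 15
f 14 15 3
f 15 1 16
f 15 16 3
f 16 1 17
f 16 17 3
f 17 1 18
f 17 18 3
f 18 1 2
f 18 2 3
f 20 19 23
f 20 23 21
f 21 23 24
f 21 24 22
f 23 19 25
f 23 25 24
f 24 25 26
f 24 26 22
f 25 19 27
f 25 27 26
f 26 27 28
f 26 28 22
f 27 19 29
f 27 29 28
f 28 29 30
f 28 30 22
f 29 19 31
f 29 31 30
f 30 31 32
f 30 32 22
f 31 19 33
f 31 33 32
f 32 33 34
f 32 34 22
f 33 19 35
f 33 35 34
f 34 35 36
f 34 36 22
f 35 19 37
f 35 37 36
f 36 37 38
f 36 38 22
f 37 19 39
f 37 39 38
f 38 39 40
f 38 40 22
f 39 19 41
f 39 41 40
f 40 41 42
f 40 42 22
f 41 19 43
f 41 43 42
f 42 43 44
f 42 44 22
f 43 19 20
f 43 20 44
f 44 20 21
f 44 21 22
f 46 48 45
f 49 46 45
f 45 48 47
f 47 49 45
f 46 52 48
f 50 46 49
f 50 52 46
f 48 52 47
f 51 49 47
f 47 52 51
f 51 50 49
f 52 50 51
f 54 56 53
f 57 54 53
f 53 56 55
f 55 57 53
f 54 60 56
f 58 54 57
f 58 60 54
f 56 60 55
f 59 57 55
f 55 60 59
f 59 58 57
f 60 58 59



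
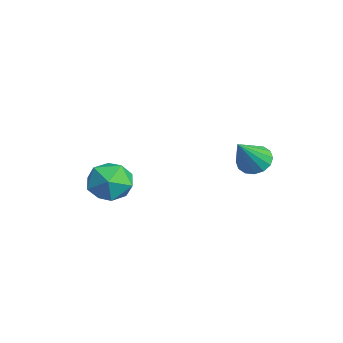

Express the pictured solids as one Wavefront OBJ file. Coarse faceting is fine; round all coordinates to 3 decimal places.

v 1.353 3.726 -1.936
v 1.866 3.562 -2.334
v 2.067 2.874 -0.664
v 1.959 3.861 -2.186
v 1.89 4.124 -1.971
v 1.677 4.281 -1.747
v 1.376 4.288 -1.573
v 1.07 4.145 -1.497
v 0.839 3.89 -1.538
v 0.746 3.59 -1.686
v 0.815 3.327 -1.901
v 1.029 3.171 -2.126
v 1.329 3.163 -2.299
v 1.635 3.306 -2.376
v -1.882 0.252 -3.877
v -0.924 0.01 -3.907
v -2.276 -1.29 -4.033
v -1.318 -1.532 -4.063
v -1.718 -1.198 -3.223
v -1.474 -0.245 -3.126
v -1.726 -1.035 -4.814
v -1.482 -0.082 -4.717
v -0.827 -0.785 -4.486
v -0.823 -0.886 -3.502
v -2.377 -0.394 -4.438
v -2.373 -0.495 -3.454
f 2 1 4
f 2 4 3
f 4 1 5
f 4 5 3
f 5 1 6
f 5 6 3
f 6 1 7
f 6 7 3
f 7 1 8
f 7 8 3
f 8 1 9
f 8 9 3
f 9 1 10
f 9 10 3
f 10 1 11
f 10 11 3
f 11 1 12
f 11 12 3
f 12 1 13
f 12 13 3
f 13 1 14
f 13 14 3
f 14 1 2
f 14 2 3
f 15 26 20
f 15 20 16
f 15 16 22
f 15 22 25
f 15 25 26
f 16 20 24
f 20 26 19
f 26 25 17
f 25 22 21
f 22 16 23
f 18 24 19
f 18 19 17
f 18 17 21
f 18 21 23
f 18 23 24
f 19 24 20
f 17 19 26
f 21 17 25
f 23 21 22
f 24 23 16



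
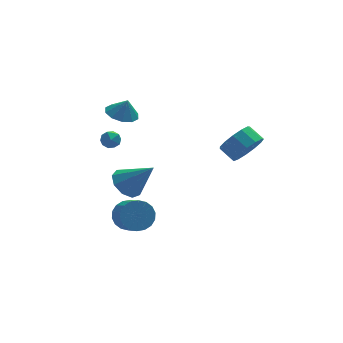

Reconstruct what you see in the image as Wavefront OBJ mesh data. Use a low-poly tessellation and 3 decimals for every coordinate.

v -4.088 1.753 1.294
v -3.473 1.753 1.476
v -3.967 0.807 0.884
v -3.352 0.807 1.066
v -3.817 0.774 1.507
v -3.891 1.359 1.76
v -3.549 1.201 0.6
v -3.623 1.786 0.853
v -3.14 1.412 1.047
v -3.305 1.148 1.607
v -4.135 1.412 0.753
v -4.3 1.148 1.313
v 2.439 -2.968 2.13
v 3.289 -2.368 2.128
v 2.77 -1.632 2.668
v 1.921 -2.232 2.67
v 2.986 -2.227 1.646
v 2.468 -1.491 2.187
v 2.51 -2.322 1.318
v 1.991 -1.586 1.858
v 2.011 -2.621 1.248
v 1.493 -1.886 1.788
v 1.648 -3.031 1.457
v 1.13 -2.295 1.998
v 1.537 -3.421 1.881
v 1.018 -2.685 2.421
v 1.712 -3.667 2.383
v 1.193 -2.931 2.923
v 2.118 -3.691 2.805
v 1.599 -2.955 3.345
v 2.626 -3.485 3.013
v 2.107 -2.749 3.553
v 3.074 -3.116 2.94
v 2.556 -2.38 3.48
v 3.322 -2.699 2.61
v 2.803 -1.963 3.151
v -2.957 0.507 -4.408
v -2.067 0.362 -4.791
v -1.913 -0.851 -3.976
v -2.803 -0.707 -3.592
v -1.983 0.608 -4.441
v -1.829 -0.605 -3.626
v -2.092 0.834 -4.084
v -1.938 -0.379 -3.269
v -2.372 0.995 -3.791
v -2.218 -0.218 -2.976
v -2.768 1.059 -3.621
v -2.614 -0.154 -2.805
v -3.202 1.014 -3.606
v -3.048 -0.199 -2.791
v -3.587 0.869 -3.75
v -3.433 -0.345 -2.935
v -3.847 0.651 -4.024
v -3.693 -0.562 -3.209
v -3.931 0.405 -4.374
v -3.777 -0.808 -3.559
v -3.822 0.179 -4.731
v -3.668 -1.034 -3.916
v -3.542 0.018 -5.024
v -3.388 -1.195 -4.209
v -3.146 -0.046 -5.195
v -2.992 -1.259 -4.379
v -2.712 -0.001 -5.209
v -2.558 -1.214 -4.394
v -2.327 0.145 -5.065
v -2.173 -1.069 -4.25
v -2.655 3.217 1.806
v -1.748 3.315 1.543
v -2.345 3.103 2.834
v -1.96 3.849 1.666
v -2.438 4.141 1.842
v -2.999 4.08 2.005
v -3.428 3.689 2.092
v -3.563 3.118 2.069
v -3.351 2.585 1.946
v -2.873 2.293 1.77
v -2.312 2.354 1.607
v -1.883 2.744 1.52
v -3.475 -1.177 -0.6
v -2.896 -1.615 -1.288
v -2.245 -1.943 0.92
v -2.667 -0.985 -1.157
v -2.815 -0.444 -0.765
v -3.272 -0.247 -0.296
v -3.824 -0.485 0.031
v -4.213 -1.047 0.062
v -4.256 -1.67 -0.217
v -3.934 -2.063 -0.675
v -3.397 -2.041 -1.098
f 1 12 6
f 1 6 2
f 1 2 8
f 1 8 11
f 1 11 12
f 2 6 10
f 6 12 5
f 12 11 3
f 11 8 7
f 8 2 9
f 4 10 5
f 4 5 3
f 4 3 7
f 4 7 9
f 4 9 10
f 5 10 6
f 3 5 12
f 7 3 11
f 9 7 8
f 10 9 2
f 14 13 17
f 14 17 15
f 15 17 18
f 15 18 16
f 17 13 19
f 17 19 18
f 18 19 20
f 18 20 16
f 19 13 21
f 19 21 20
f 20 21 22
f 20 22 16
f 21 13 23
f 21 23 22
f 22 23 24
f 22 24 16
f 23 13 25
f 23 25 24
f 24 25 26
f 24 26 16
f 25 13 27
f 25 27 26
f 26 27 28
f 26 28 16
f 27 13 29
f 27 29 28
f 28 29 30
f 28 30 16
f 29 13 31
f 29 31 30
f 30 31 32
f 30 32 16
f 31 13 33
f 31 33 32
f 32 33 34
f 32 34 16
f 33 13 35
f 33 35 34
f 34 35 36
f 34 36 16
f 35 13 14
f 35 14 36
f 36 14 15
f 36 15 16
f 38 37 41
f 38 41 39
f 39 41 42
f 39 42 40
f 41 37 43
f 41 43 42
f 42 43 44
f 42 44 40
f 43 37 45
f 43 45 44
f 44 45 46
f 44 46 40
f 45 37 47
f 45 47 46
f 46 47 48
f 46 48 40
f 47 37 49
f 47 49 48
f 48 49 50
f 48 50 40
f 49 37 51
f 49 51 50
f 50 51 52
f 50 52 40
f 51 37 53
f 51 53 52
f 52 53 54
f 52 54 40
f 53 37 55
f 53 55 54
f 54 55 56
f 54 56 40
f 55 37 57
f 55 57 56
f 56 57 58
f 56 58 40
f 57 37 59
f 57 59 58
f 58 59 60
f 58 60 40
f 59 37 61
f 59 61 60
f 60 61 62
f 60 62 40
f 61 37 63
f 61 63 62
f 62 63 64
f 62 64 40
f 63 37 65
f 63 65 64
f 64 65 66
f 64 66 40
f 65 37 38
f 65 38 66
f 66 38 39
f 66 39 40
f 68 67 70
f 68 70 69
f 70 67 71
f 70 71 69
f 71 67 72
f 71 72 69
f 72 67 73
f 72 73 69
f 73 67 74
f 73 74 69
f 74 67 75
f 74 75 69
f 75 67 76
f 75 76 69
f 76 67 77
f 76 77 69
f 77 67 78
f 77 78 69
f 78 67 68
f 78 68 69
f 80 79 82
f 80 82 81
f 82 79 83
f 82 83 81
f 83 79 84
f 83 84 81
f 84 79 85
f 84 85 81
f 85 79 86
f 85 86 81
f 86 79 87
f 86 87 81
f 87 79 88
f 87 88 81
f 88 79 89
f 88 89 81
f 89 79 80
f 89 80 81



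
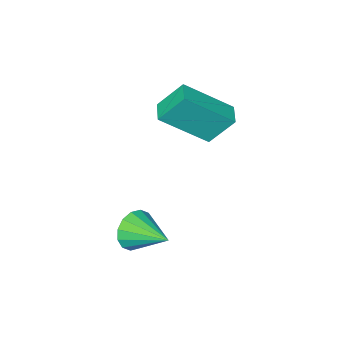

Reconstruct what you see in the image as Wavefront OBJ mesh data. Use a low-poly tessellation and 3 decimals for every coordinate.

v -2.376 0.655 0.342
v -0.937 -0.179 1.64
v -1.917 1.343 0.274
v -0.477 0.509 1.572
v -1.723 0.111 -0.732
v -0.283 -0.723 0.566
v -1.263 0.799 -0.8
v 0.176 -0.035 0.498
v 2.22 1.581 -2.928
v 2.608 1.438 -2.255
v 1.96 3.019 -2.472
v 2.894 1.572 -2.515
v 2.999 1.709 -2.886
v 2.895 1.812 -3.268
v 2.611 1.852 -3.559
v 2.222 1.821 -3.681
v 1.832 1.725 -3.601
v 1.547 1.591 -3.341
v 1.442 1.454 -2.97
v 1.545 1.351 -2.588
v 1.83 1.311 -2.297
v 2.219 1.342 -2.175
f 2 4 1
f 5 2 1
f 1 4 3
f 3 5 1
f 2 8 4
f 6 2 5
f 6 8 2
f 4 8 3
f 7 5 3
f 3 8 7
f 7 6 5
f 8 6 7
f 10 9 12
f 10 12 11
f 12 9 13
f 12 13 11
f 13 9 14
f 13 14 11
f 14 9 15
f 14 15 11
f 15 9 16
f 15 16 11
f 16 9 17
f 16 17 11
f 17 9 18
f 17 18 11
f 18 9 19
f 18 19 11
f 19 9 20
f 19 20 11
f 20 9 21
f 20 21 11
f 21 9 22
f 21 22 11
f 22 9 10
f 22 10 11



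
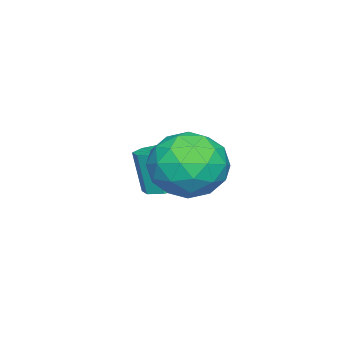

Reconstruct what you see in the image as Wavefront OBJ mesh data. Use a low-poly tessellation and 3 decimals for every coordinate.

v 0.08 -3.75 -4.135
v 0.75 -4.065 -4.158
v 0.629 -4.424 -2.748
v -0.04 -4.11 -2.725
v 0.772 -3.517 -4.016
v 0.652 -3.876 -2.606
v 0.39 -3.106 -3.944
v 0.269 -3.465 -2.534
v -0.174 -3.072 -3.984
v -0.295 -3.432 -2.574
v -0.589 -3.436 -4.112
v -0.71 -3.795 -2.702
v -0.612 -3.984 -4.254
v -0.732 -4.343 -2.844
v -0.229 -4.395 -4.326
v -0.35 -4.754 -2.916
v 0.335 -4.428 -4.286
v 0.214 -4.788 -2.876
v 1.775 -1.332 -1.53
v 2.8 -1.089 -1.002
v 2.62 -2.711 -2.538
v 3.645 -2.468 -2.01
v 2.767 -2.954 -1.395
v 2.244 -2.102 -0.772
v 3.176 -1.698 -2.768
v 2.653 -0.846 -2.145
v 3.665 -1.315 -1.768
v 3.413 -2.091 -0.919
v 2.007 -1.709 -2.621
v 1.755 -2.485 -1.772
v 2.213 -1.09 -1.177
v 3.207 -2.71 -2.363
v 2.691 -2.996 -2
v 3.293 -2.853 -1.691
v 1.887 -1.685 -1.042
v 2.489 -1.542 -0.732
v 2.47 -2.638 -0.962
v 2.931 -2.258 -2.808
v 3.533 -2.115 -2.498
v 2.127 -0.947 -1.849
v 2.729 -0.804 -1.54
v 2.95 -1.162 -2.578
v 3.324 -1.08 -1.318
v 3.821 -1.89 -1.91
v 3.545 -1.438 -2.356
v 3.238 -0.937 -1.99
v 3.176 -1.536 -0.819
v 3.673 -2.346 -1.411
v 3.156 -2.632 -1.049
v 2.849 -2.131 -0.683
v 3.685 -1.669 -1.269
v 1.747 -1.454 -2.129
v 2.244 -2.264 -2.721
v 2.571 -1.669 -2.857
v 2.264 -1.168 -2.491
v 1.599 -1.91 -1.63
v 2.096 -2.72 -2.222
v 2.182 -2.863 -1.55
v 1.875 -2.362 -1.184
v 1.735 -2.131 -2.271
f 2 1 5
f 2 5 3
f 3 5 6
f 3 6 4
f 5 1 7
f 5 7 6
f 6 7 8
f 6 8 4
f 7 1 9
f 7 9 8
f 8 9 10
f 8 10 4
f 9 1 11
f 9 11 10
f 10 11 12
f 10 12 4
f 11 1 13
f 11 13 12
f 12 13 14
f 12 14 4
f 13 1 15
f 13 15 14
f 14 15 16
f 14 16 4
f 15 1 17
f 15 17 16
f 16 17 18
f 16 18 4
f 17 1 2
f 17 2 18
f 18 2 3
f 18 3 4
f 19 56 35
f 56 30 59
f 35 59 24
f 56 59 35
f 19 35 31
f 35 24 36
f 31 36 20
f 35 36 31
f 19 31 40
f 31 20 41
f 40 41 26
f 31 41 40
f 19 40 52
f 40 26 55
f 52 55 29
f 40 55 52
f 19 52 56
f 52 29 60
f 56 60 30
f 52 60 56
f 20 36 47
f 36 24 50
f 47 50 28
f 36 50 47
f 24 59 37
f 59 30 58
f 37 58 23
f 59 58 37
f 30 60 57
f 60 29 53
f 57 53 21
f 60 53 57
f 29 55 54
f 55 26 42
f 54 42 25
f 55 42 54
f 26 41 46
f 41 20 43
f 46 43 27
f 41 43 46
f 22 48 34
f 48 28 49
f 34 49 23
f 48 49 34
f 22 34 32
f 34 23 33
f 32 33 21
f 34 33 32
f 22 32 39
f 32 21 38
f 39 38 25
f 32 38 39
f 22 39 44
f 39 25 45
f 44 45 27
f 39 45 44
f 22 44 48
f 44 27 51
f 48 51 28
f 44 51 48
f 23 49 37
f 49 28 50
f 37 50 24
f 49 50 37
f 21 33 57
f 33 23 58
f 57 58 30
f 33 58 57
f 25 38 54
f 38 21 53
f 54 53 29
f 38 53 54
f 27 45 46
f 45 25 42
f 46 42 26
f 45 42 46
f 28 51 47
f 51 27 43
f 47 43 20
f 51 43 47



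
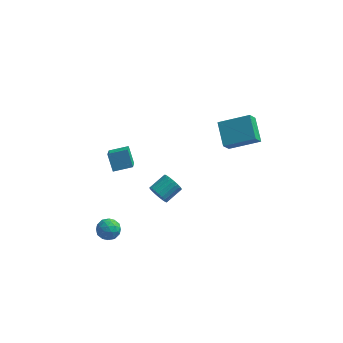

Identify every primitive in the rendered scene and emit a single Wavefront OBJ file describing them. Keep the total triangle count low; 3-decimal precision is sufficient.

v -3.364 -3.783 -1.923
v -2.989 -3.202 -2.055
v -2.691 -4.378 -2.625
v -2.316 -3.797 -2.757
v -2.287 -4.098 -2.12
v -2.703 -3.73 -1.687
v -2.977 -3.85 -2.993
v -3.393 -3.482 -2.56
v -2.749 -3.243 -2.717
v -2.323 -3.396 -2.177
v -3.357 -4.184 -2.503
v -2.931 -4.337 -1.963
v -3.236 -3.44 -1.928
v -2.444 -4.14 -2.752
v -2.427 -4.316 -2.378
v -2.207 -3.975 -2.456
v -3.068 -3.751 -1.711
v -2.847 -3.409 -1.789
v -2.434 -3.935 -1.827
v -2.833 -4.171 -2.891
v -2.612 -3.829 -2.969
v -3.473 -3.605 -2.224
v -3.253 -3.264 -2.302
v -3.246 -3.645 -2.853
v -2.874 -3.123 -2.394
v -2.478 -3.473 -2.806
v -2.867 -3.504 -2.945
v -3.112 -3.288 -2.691
v -2.624 -3.213 -2.077
v -2.228 -3.563 -2.489
v -2.211 -3.739 -2.115
v -2.455 -3.523 -1.861
v -2.483 -3.237 -2.466
v -3.452 -4.017 -2.191
v -3.056 -4.367 -2.603
v -3.225 -4.057 -2.819
v -3.469 -3.841 -2.565
v -3.202 -4.107 -1.874
v -2.806 -4.457 -2.286
v -2.568 -4.292 -1.989
v -2.813 -4.076 -1.735
v -3.197 -4.343 -2.214
v -3.75 2.227 -3.582
v -4.159 2.835 -2.657
v -3.893 3.319 -4.363
v -4.302 3.927 -3.438
v -2.678 2.553 -3.322
v -3.087 3.161 -2.397
v -2.821 3.645 -4.103
v -3.23 4.253 -3.178
v -0.271 -3.307 0.66
v 0.111 -3.351 0.161
v 0.774 -2.577 0.602
v 0.391 -2.533 1.1
v -0.056 -3.164 0.085
v 0.607 -2.391 0.525
v -0.261 -3.002 0.108
v 0.402 -2.229 0.549
v -0.467 -2.893 0.227
v 0.196 -2.119 0.667
v -0.64 -2.855 0.42
v 0.023 -2.081 0.861
v -0.749 -2.896 0.655
v -0.086 -2.122 1.095
v -0.775 -3.007 0.891
v -0.112 -2.233 1.331
v -0.714 -3.17 1.087
v -0.051 -2.396 1.527
v -0.577 -3.357 1.209
v 0.086 -2.583 1.649
v -0.387 -3.535 1.236
v 0.276 -2.762 1.676
v -0.177 -3.674 1.163
v 0.486 -2.9 1.603
v 0.017 -3.749 1.004
v 0.68 -2.975 1.444
v 0.161 -3.748 0.785
v 0.824 -2.974 1.225
v 0.23 -3.671 0.544
v 0.893 -2.897 0.984
v 0.212 -3.53 0.324
v 0.875 -2.756 0.764
v 2.729 -0.635 2.686
v 2.253 0.608 3.441
v 2.966 -0.088 1.934
v 2.49 1.155 2.689
v 4.39 -0.415 3.371
v 3.914 0.828 4.126
v 4.627 0.132 2.619
v 4.151 1.375 3.374
f 1 38 17
f 38 12 41
f 17 41 6
f 38 41 17
f 1 17 13
f 17 6 18
f 13 18 2
f 17 18 13
f 1 13 22
f 13 2 23
f 22 23 8
f 13 23 22
f 1 22 34
f 22 8 37
f 34 37 11
f 22 37 34
f 1 34 38
f 34 11 42
f 38 42 12
f 34 42 38
f 2 18 29
f 18 6 32
f 29 32 10
f 18 32 29
f 6 41 19
f 41 12 40
f 19 40 5
f 41 40 19
f 12 42 39
f 42 11 35
f 39 35 3
f 42 35 39
f 11 37 36
f 37 8 24
f 36 24 7
f 37 24 36
f 8 23 28
f 23 2 25
f 28 25 9
f 23 25 28
f 4 30 16
f 30 10 31
f 16 31 5
f 30 31 16
f 4 16 14
f 16 5 15
f 14 15 3
f 16 15 14
f 4 14 21
f 14 3 20
f 21 20 7
f 14 20 21
f 4 21 26
f 21 7 27
f 26 27 9
f 21 27 26
f 4 26 30
f 26 9 33
f 30 33 10
f 26 33 30
f 5 31 19
f 31 10 32
f 19 32 6
f 31 32 19
f 3 15 39
f 15 5 40
f 39 40 12
f 15 40 39
f 7 20 36
f 20 3 35
f 36 35 11
f 20 35 36
f 9 27 28
f 27 7 24
f 28 24 8
f 27 24 28
f 10 33 29
f 33 9 25
f 29 25 2
f 33 25 29
f 44 46 43
f 47 44 43
f 43 46 45
f 45 47 43
f 44 50 46
f 48 44 47
f 48 50 44
f 46 50 45
f 49 47 45
f 45 50 49
f 49 48 47
f 50 48 49
f 52 51 55
f 52 55 53
f 53 55 56
f 53 56 54
f 55 51 57
f 55 57 56
f 56 57 58
f 56 58 54
f 57 51 59
f 57 59 58
f 58 59 60
f 58 60 54
f 59 51 61
f 59 61 60
f 60 61 62
f 60 62 54
f 61 51 63
f 61 63 62
f 62 63 64
f 62 64 54
f 63 51 65
f 63 65 64
f 64 65 66
f 64 66 54
f 65 51 67
f 65 67 66
f 66 67 68
f 66 68 54
f 67 51 69
f 67 69 68
f 68 69 70
f 68 70 54
f 69 51 71
f 69 71 70
f 70 71 72
f 70 72 54
f 71 51 73
f 71 73 72
f 72 73 74
f 72 74 54
f 73 51 75
f 73 75 74
f 74 75 76
f 74 76 54
f 75 51 77
f 75 77 76
f 76 77 78
f 76 78 54
f 77 51 79
f 77 79 78
f 78 79 80
f 78 80 54
f 79 51 81
f 79 81 80
f 80 81 82
f 80 82 54
f 81 51 52
f 81 52 82
f 82 52 53
f 82 53 54
f 84 86 83
f 87 84 83
f 83 86 85
f 85 87 83
f 84 90 86
f 88 84 87
f 88 90 84
f 86 90 85
f 89 87 85
f 85 90 89
f 89 88 87
f 90 88 89



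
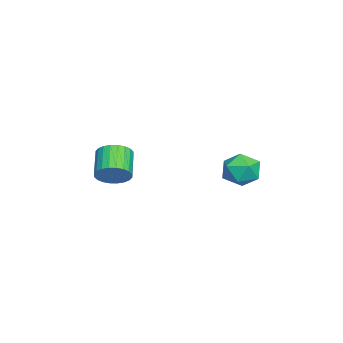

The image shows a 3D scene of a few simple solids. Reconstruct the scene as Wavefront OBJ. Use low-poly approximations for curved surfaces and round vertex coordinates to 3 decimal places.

v 3.592 -1.495 -3.052
v 3.944 -1.81 -2.605
v 2.999 -1.92 -1.941
v 2.648 -1.605 -2.388
v 3.969 -1.569 -2.528
v 3.025 -1.68 -1.864
v 3.938 -1.318 -2.531
v 2.993 -1.428 -1.867
v 3.854 -1.093 -2.613
v 2.909 -1.203 -1.949
v 3.73 -0.929 -2.762
v 2.785 -1.04 -2.098
v 3.585 -0.852 -2.955
v 2.64 -0.963 -2.291
v 3.441 -0.872 -3.163
v 2.497 -0.983 -2.499
v 3.321 -0.988 -3.354
v 2.376 -1.098 -2.69
v 3.241 -1.18 -3.499
v 2.296 -1.29 -2.835
v 3.215 -1.42 -3.576
v 2.271 -1.531 -2.912
v 3.247 -1.672 -3.573
v 2.302 -1.782 -2.909
v 3.331 -1.897 -3.491
v 2.386 -2.007 -2.827
v 3.455 -2.06 -3.342
v 2.51 -2.171 -2.678
v 3.6 -2.137 -3.149
v 2.655 -2.248 -2.485
v 3.743 -2.117 -2.941
v 2.799 -2.228 -2.277
v 3.864 -2.002 -2.75
v 2.919 -2.112 -2.086
v 3.044 3.377 -2.334
v 3.501 3.381 -2.938
v 2.939 2.159 -2.422
v 3.396 2.163 -3.026
v 3.673 2.326 -2.341
v 3.738 3.078 -2.286
v 2.702 2.462 -3.074
v 2.767 3.214 -3.019
v 3.289 2.816 -3.395
v 3.889 2.731 -2.942
v 2.551 2.809 -2.418
v 3.151 2.724 -1.965
f 2 1 5
f 2 5 3
f 3 5 6
f 3 6 4
f 5 1 7
f 5 7 6
f 6 7 8
f 6 8 4
f 7 1 9
f 7 9 8
f 8 9 10
f 8 10 4
f 9 1 11
f 9 11 10
f 10 11 12
f 10 12 4
f 11 1 13
f 11 13 12
f 12 13 14
f 12 14 4
f 13 1 15
f 13 15 14
f 14 15 16
f 14 16 4
f 15 1 17
f 15 17 16
f 16 17 18
f 16 18 4
f 17 1 19
f 17 19 18
f 18 19 20
f 18 20 4
f 19 1 21
f 19 21 20
f 20 21 22
f 20 22 4
f 21 1 23
f 21 23 22
f 22 23 24
f 22 24 4
f 23 1 25
f 23 25 24
f 24 25 26
f 24 26 4
f 25 1 27
f 25 27 26
f 26 27 28
f 26 28 4
f 27 1 29
f 27 29 28
f 28 29 30
f 28 30 4
f 29 1 31
f 29 31 30
f 30 31 32
f 30 32 4
f 31 1 33
f 31 33 32
f 32 33 34
f 32 34 4
f 33 1 2
f 33 2 34
f 34 2 3
f 34 3 4
f 35 46 40
f 35 40 36
f 35 36 42
f 35 42 45
f 35 45 46
f 36 40 44
f 40 46 39
f 46 45 37
f 45 42 41
f 42 36 43
f 38 44 39
f 38 39 37
f 38 37 41
f 38 41 43
f 38 43 44
f 39 44 40
f 37 39 46
f 41 37 45
f 43 41 42
f 44 43 36



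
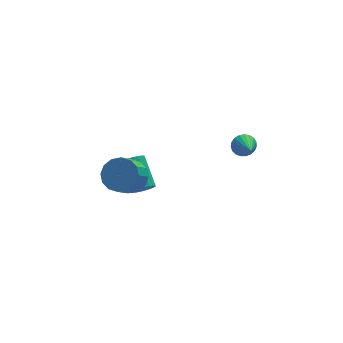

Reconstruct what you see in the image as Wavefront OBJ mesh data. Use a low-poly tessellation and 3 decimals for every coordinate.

v -1.837 -0.739 -2.6
v -1.11 -0.712 -2.541
v -1.275 1.027 -1.321
v -2.003 0.999 -1.38
v -1.153 -0.553 -2.773
v -1.318 1.186 -1.554
v -1.3 -0.422 -2.979
v -1.466 1.316 -1.76
v -1.529 -0.34 -3.127
v -1.694 1.399 -1.908
v -1.805 -0.319 -3.195
v -1.97 1.42 -1.976
v -2.086 -0.361 -3.173
v -2.251 1.378 -1.953
v -2.329 -0.461 -3.063
v -2.494 1.277 -1.843
v -2.497 -0.604 -2.882
v -2.662 1.135 -1.663
v -2.565 -0.767 -2.659
v -2.73 0.972 -1.439
v -2.522 -0.926 -2.426
v -2.687 0.813 -1.207
v -2.374 -1.056 -2.22
v -2.54 0.682 -1.001
v -2.146 -1.139 -2.072
v -2.311 0.6 -0.853
v -1.87 -1.16 -2.004
v -2.035 0.579 -0.785
v -1.589 -1.118 -2.027
v -1.754 0.621 -0.807
v -1.346 -1.017 -2.137
v -1.511 0.721 -0.917
v -1.178 -0.875 -2.317
v -1.343 0.864 -1.098
v 3.785 -1.551 0.717
v 4.112 -1.883 0.129
v 3.735 -2.989 1.503
v 4.358 -1.798 0.301
v 4.505 -1.67 0.544
v 4.528 -1.522 0.818
v 4.422 -1.378 1.073
v 4.206 -1.264 1.268
v 3.917 -1.2 1.367
v 3.606 -1.197 1.353
v 3.325 -1.254 1.23
v 3.124 -1.363 1.018
v 3.037 -1.505 0.754
v 3.08 -1.654 0.483
v 3.244 -1.786 0.253
v 3.502 -1.876 0.103
v 3.809 -1.911 0.059
v -3.121 -2.731 0.842
v -2.48 -3.606 0.66
v -3.238 -4.385 1.737
v -3.879 -3.509 1.918
v -2.212 -3.308 1.064
v -2.97 -4.087 2.141
v -2.187 -2.856 1.409
v -2.945 -3.634 2.486
v -2.412 -2.37 1.601
v -3.17 -3.148 2.678
v -2.827 -1.98 1.59
v -3.586 -2.759 2.667
v -3.321 -1.792 1.379
v -4.08 -2.571 2.456
v -3.762 -1.855 1.023
v -4.52 -2.634 2.1
v -4.03 -2.153 0.619
v -4.788 -2.932 1.696
v -4.055 -2.606 0.274
v -4.813 -3.384 1.351
v -3.83 -3.092 0.082
v -4.588 -3.87 1.159
v -3.414 -3.481 0.093
v -4.173 -4.26 1.17
v -2.92 -3.669 0.304
v -3.679 -4.448 1.381
f 2 1 5
f 2 5 3
f 3 5 6
f 3 6 4
f 5 1 7
f 5 7 6
f 6 7 8
f 6 8 4
f 7 1 9
f 7 9 8
f 8 9 10
f 8 10 4
f 9 1 11
f 9 11 10
f 10 11 12
f 10 12 4
f 11 1 13
f 11 13 12
f 12 13 14
f 12 14 4
f 13 1 15
f 13 15 14
f 14 15 16
f 14 16 4
f 15 1 17
f 15 17 16
f 16 17 18
f 16 18 4
f 17 1 19
f 17 19 18
f 18 19 20
f 18 20 4
f 19 1 21
f 19 21 20
f 20 21 22
f 20 22 4
f 21 1 23
f 21 23 22
f 22 23 24
f 22 24 4
f 23 1 25
f 23 25 24
f 24 25 26
f 24 26 4
f 25 1 27
f 25 27 26
f 26 27 28
f 26 28 4
f 27 1 29
f 27 29 28
f 28 29 30
f 28 30 4
f 29 1 31
f 29 31 30
f 30 31 32
f 30 32 4
f 31 1 33
f 31 33 32
f 32 33 34
f 32 34 4
f 33 1 2
f 33 2 34
f 34 2 3
f 34 3 4
f 36 35 38
f 36 38 37
f 38 35 39
f 38 39 37
f 39 35 40
f 39 40 37
f 40 35 41
f 40 41 37
f 41 35 42
f 41 42 37
f 42 35 43
f 42 43 37
f 43 35 44
f 43 44 37
f 44 35 45
f 44 45 37
f 45 35 46
f 45 46 37
f 46 35 47
f 46 47 37
f 47 35 48
f 47 48 37
f 48 35 49
f 48 49 37
f 49 35 50
f 49 50 37
f 50 35 51
f 50 51 37
f 51 35 36
f 51 36 37
f 53 52 56
f 53 56 54
f 54 56 57
f 54 57 55
f 56 52 58
f 56 58 57
f 57 58 59
f 57 59 55
f 58 52 60
f 58 60 59
f 59 60 61
f 59 61 55
f 60 52 62
f 60 62 61
f 61 62 63
f 61 63 55
f 62 52 64
f 62 64 63
f 63 64 65
f 63 65 55
f 64 52 66
f 64 66 65
f 65 66 67
f 65 67 55
f 66 52 68
f 66 68 67
f 67 68 69
f 67 69 55
f 68 52 70
f 68 70 69
f 69 70 71
f 69 71 55
f 70 52 72
f 70 72 71
f 71 72 73
f 71 73 55
f 72 52 74
f 72 74 73
f 73 74 75
f 73 75 55
f 74 52 76
f 74 76 75
f 75 76 77
f 75 77 55
f 76 52 53
f 76 53 77
f 77 53 54
f 77 54 55



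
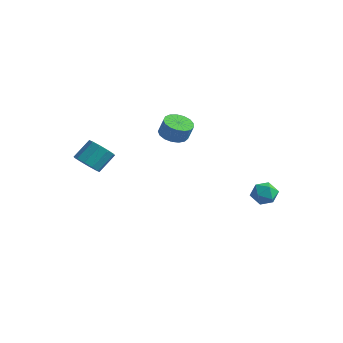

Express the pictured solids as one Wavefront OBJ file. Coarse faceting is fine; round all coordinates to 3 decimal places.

v -1.595 1.399 0.248
v -1.119 2.124 0.046
v -0.75 2.166 1.071
v -1.225 1.441 1.272
v -1.494 2.28 0.175
v -1.125 2.322 1.2
v -1.892 2.235 0.32
v -1.522 2.277 1.345
v -2.221 1.998 0.449
v -1.852 2.04 1.474
v -2.408 1.624 0.531
v -2.039 1.666 1.556
v -2.408 1.198 0.549
v -2.039 1.24 1.574
v -2.221 0.819 0.497
v -1.852 0.861 1.522
v -1.892 0.572 0.389
v -1.522 0.614 1.413
v -1.494 0.515 0.248
v -1.124 0.557 1.272
v -1.119 0.66 0.107
v -0.75 0.702 1.131
v -0.853 0.975 -0.002
v -0.484 1.017 1.023
v -0.757 1.387 -0.054
v -0.388 1.429 0.971
v -0.853 1.801 -0.036
v -0.484 1.843 0.989
v -3.869 -3.353 -0.93
v -3.48 -3.941 -0.387
v -3.242 -2.895 0.574
v -3.631 -2.307 0.03
v -3.092 -3.729 -0.714
v -2.854 -2.683 0.247
v -3 -3.373 -1.123
v -2.762 -2.327 -0.163
v -3.241 -3.01 -1.459
v -3.003 -1.964 -0.499
v -3.721 -2.778 -1.593
v -3.483 -1.732 -0.633
v -4.258 -2.765 -1.474
v -4.02 -1.719 -0.513
v -4.646 -2.977 -1.147
v -4.408 -1.931 -0.186
v -4.738 -3.333 -0.737
v -4.5 -2.287 0.223
v -4.497 -3.696 -0.401
v -4.259 -2.65 0.559
v -4.017 -3.928 -0.267
v -3.779 -2.882 0.693
v 4.159 3.084 -3.925
v 4.495 2.553 -3.335
v 2.965 3.127 -3.205
v 3.301 2.596 -2.615
v 3.597 3.403 -2.688
v 4.335 3.376 -3.134
v 3.125 2.304 -3.406
v 3.863 2.277 -3.852
v 3.857 2.071 -3.014
v 4.149 2.75 -2.571
v 3.311 2.93 -3.969
v 3.603 3.609 -3.526
f 2 1 5
f 2 5 3
f 3 5 6
f 3 6 4
f 5 1 7
f 5 7 6
f 6 7 8
f 6 8 4
f 7 1 9
f 7 9 8
f 8 9 10
f 8 10 4
f 9 1 11
f 9 11 10
f 10 11 12
f 10 12 4
f 11 1 13
f 11 13 12
f 12 13 14
f 12 14 4
f 13 1 15
f 13 15 14
f 14 15 16
f 14 16 4
f 15 1 17
f 15 17 16
f 16 17 18
f 16 18 4
f 17 1 19
f 17 19 18
f 18 19 20
f 18 20 4
f 19 1 21
f 19 21 20
f 20 21 22
f 20 22 4
f 21 1 23
f 21 23 22
f 22 23 24
f 22 24 4
f 23 1 25
f 23 25 24
f 24 25 26
f 24 26 4
f 25 1 27
f 25 27 26
f 26 27 28
f 26 28 4
f 27 1 2
f 27 2 28
f 28 2 3
f 28 3 4
f 30 29 33
f 30 33 31
f 31 33 34
f 31 34 32
f 33 29 35
f 33 35 34
f 34 35 36
f 34 36 32
f 35 29 37
f 35 37 36
f 36 37 38
f 36 38 32
f 37 29 39
f 37 39 38
f 38 39 40
f 38 40 32
f 39 29 41
f 39 41 40
f 40 41 42
f 40 42 32
f 41 29 43
f 41 43 42
f 42 43 44
f 42 44 32
f 43 29 45
f 43 45 44
f 44 45 46
f 44 46 32
f 45 29 47
f 45 47 46
f 46 47 48
f 46 48 32
f 47 29 49
f 47 49 48
f 48 49 50
f 48 50 32
f 49 29 30
f 49 30 50
f 50 30 31
f 50 31 32
f 51 62 56
f 51 56 52
f 51 52 58
f 51 58 61
f 51 61 62
f 52 56 60
f 56 62 55
f 62 61 53
f 61 58 57
f 58 52 59
f 54 60 55
f 54 55 53
f 54 53 57
f 54 57 59
f 54 59 60
f 55 60 56
f 53 55 62
f 57 53 61
f 59 57 58
f 60 59 52



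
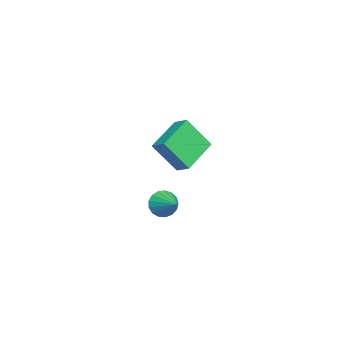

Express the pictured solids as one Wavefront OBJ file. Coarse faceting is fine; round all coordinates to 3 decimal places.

v -4.849 -0.826 -3.278
v -4.628 -1.901 -1.74
v -4.393 -0.248 -2.94
v -4.171 -1.323 -1.402
v -3.189 -1.657 -4.098
v -2.967 -2.732 -2.56
v -2.732 -1.079 -3.76
v -2.511 -2.154 -2.222
v 1.433 -1.733 -4.04
v 1.823 -1.904 -4.608
v 2.307 -1.067 -3.64
v 1.655 -1.625 -4.706
v 1.437 -1.371 -4.651
v 1.217 -1.2 -4.456
v 1.047 -1.151 -4.166
v 0.965 -1.235 -3.847
v 0.99 -1.433 -3.573
v 1.117 -1.701 -3.405
v 1.316 -1.975 -3.383
v 1.542 -2.194 -3.512
v 1.743 -2.308 -3.761
v 1.872 -2.29 -4.075
v 1.901 -2.144 -4.38
f 2 4 1
f 5 2 1
f 1 4 3
f 3 5 1
f 2 8 4
f 6 2 5
f 6 8 2
f 4 8 3
f 7 5 3
f 3 8 7
f 7 6 5
f 8 6 7
f 10 9 12
f 10 12 11
f 12 9 13
f 12 13 11
f 13 9 14
f 13 14 11
f 14 9 15
f 14 15 11
f 15 9 16
f 15 16 11
f 16 9 17
f 16 17 11
f 17 9 18
f 17 18 11
f 18 9 19
f 18 19 11
f 19 9 20
f 19 20 11
f 20 9 21
f 20 21 11
f 21 9 22
f 21 22 11
f 22 9 23
f 22 23 11
f 23 9 10
f 23 10 11

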